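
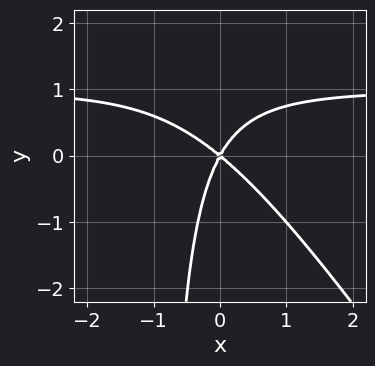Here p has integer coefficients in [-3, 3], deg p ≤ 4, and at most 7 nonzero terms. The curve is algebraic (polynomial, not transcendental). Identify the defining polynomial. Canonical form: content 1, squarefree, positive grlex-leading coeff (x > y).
1. deg p = 3. No degree-2 curve has this shape.
2. Against the integer gridlines: it meets the x-axis at x = 0 (among the integer gridlines); it meets the y-axis at y = 0 (among the integer gridlines).
3. Putting this together gives p.

3*x^2*y + 2*x*y^2 - 3*x^2 - 2*x*y + 2*y^2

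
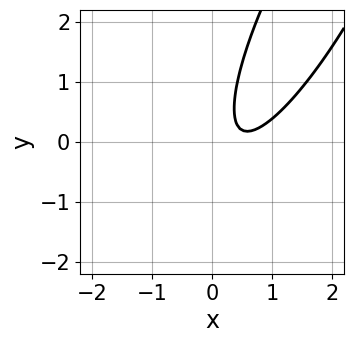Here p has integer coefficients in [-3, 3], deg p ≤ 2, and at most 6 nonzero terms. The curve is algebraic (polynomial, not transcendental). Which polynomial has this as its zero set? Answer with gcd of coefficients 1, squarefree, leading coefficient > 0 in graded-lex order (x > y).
1. Degree: the shape is more complex than any degree-1 curve, so deg p = 2.
2. Checking where it meets the axes: no y-intercept at any integer in the box; the curve avoids every integer x-axis point in the box.
3. The integer polynomial consistent with all of this is the stated p.

3*x^2 - 3*x*y + y^2 - 3*x + 1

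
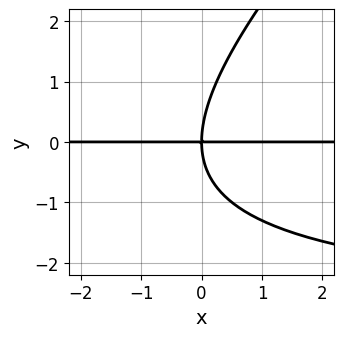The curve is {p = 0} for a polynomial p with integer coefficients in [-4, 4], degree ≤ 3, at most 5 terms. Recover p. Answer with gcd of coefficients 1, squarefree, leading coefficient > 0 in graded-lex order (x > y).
(a) deg p = 3.
(b) Against the integer gridlines: every point of the x-axis in the box is on the curve; it crosses the y-axis at the gridline y = 0.
(c) Putting this together gives p.

x*y^2 - y^3 + 3*x*y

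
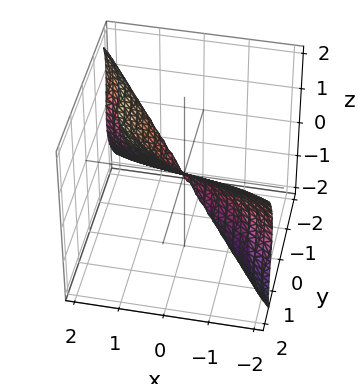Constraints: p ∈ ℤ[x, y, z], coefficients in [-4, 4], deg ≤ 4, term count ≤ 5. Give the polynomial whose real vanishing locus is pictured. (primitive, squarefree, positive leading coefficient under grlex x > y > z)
x^3 + x^2*y + x*z^2 + y^3 - z^3

1. The degree is 3 — no degree-2 surface has this shape.
2. From the visible intercepts: it meets the y-axis at y = 0 (among the integer gridlines); one x-axis crossing is at x = 0; it meets the z-axis at z = 0 (among the integer gridlines).
3. Matching integer coefficients to the picture gives p.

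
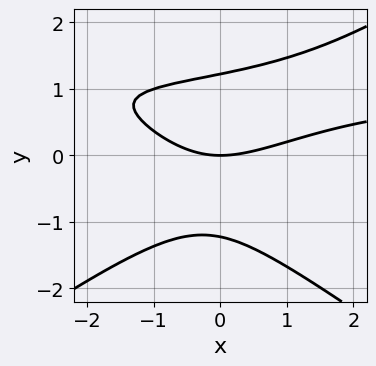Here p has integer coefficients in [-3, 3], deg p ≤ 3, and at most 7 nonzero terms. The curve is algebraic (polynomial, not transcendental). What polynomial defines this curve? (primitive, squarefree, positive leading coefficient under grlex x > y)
x^2*y - 2*y^3 - x^2 + x*y + 3*y

(a) deg p = 3. No degree-2 curve has this shape.
(b) From the axis intercepts and sections: it meets the y-axis at y = 0 (among the integer gridlines); it crosses the x-axis at the gridline x = 0.
(c) Putting this together gives p.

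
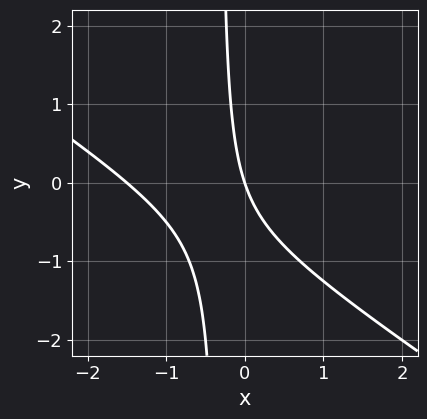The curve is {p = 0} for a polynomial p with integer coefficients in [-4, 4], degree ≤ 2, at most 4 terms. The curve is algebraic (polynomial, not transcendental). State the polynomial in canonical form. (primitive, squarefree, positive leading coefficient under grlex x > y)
(a) deg p = 2. A generic line meets the curve in up to 2 points.
(b) Checking where it meets the axes: it crosses the y-axis at the gridline y = 0; one x-axis crossing is at x = 0.
(c) Together with the visible shape, these determine p as stated.

2*x^2 + 3*x*y + 3*x + y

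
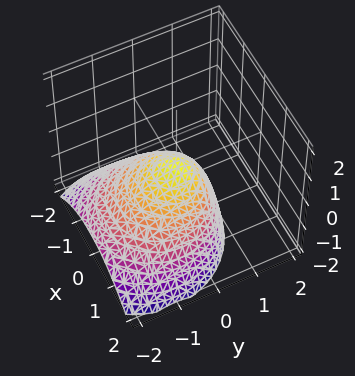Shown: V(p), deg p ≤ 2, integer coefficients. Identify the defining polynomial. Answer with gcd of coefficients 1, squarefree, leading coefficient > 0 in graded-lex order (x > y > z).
The degree is 2 — the shape is more complex than any degree-1 surface.
Reading off the gridlines: it crosses the x-axis at the gridline x = 0; it crosses the z-axis at the gridline z = 0; it meets the y-axis at y = 0 (among the integer gridlines).
Solving for integer coefficients yields p as stated.

2*x^2 + 2*y^2 - 2*y*z + 3*z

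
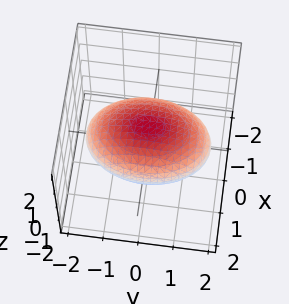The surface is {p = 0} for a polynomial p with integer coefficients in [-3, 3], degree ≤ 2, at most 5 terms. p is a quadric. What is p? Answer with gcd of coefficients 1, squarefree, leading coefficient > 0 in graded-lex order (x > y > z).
2*x^2 + y^2 + 3*z^2 - 3

First, the degree is 2 — a closed, bounded, convex surface; a quadric.
Next, symmetries: the y ↦ −y reflection is a symmetry, so y appears only in even powers; mirror symmetry z ↦ −z ⇒ only even powers of z; mirror symmetry x ↦ −x ⇒ only even powers of x.
Next, from the visible intercepts: the z-axis gridline crossings are at z ∈ {-1, 1}.
Finally, solving for integer coefficients yields p as stated.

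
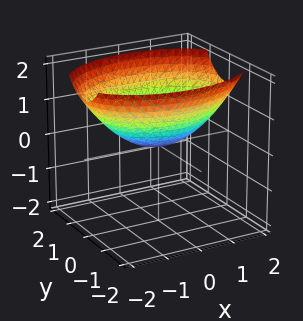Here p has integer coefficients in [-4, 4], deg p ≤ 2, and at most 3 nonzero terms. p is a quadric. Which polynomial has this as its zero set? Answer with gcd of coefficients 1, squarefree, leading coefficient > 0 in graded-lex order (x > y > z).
1. Degree: a single bowl opening along one axis; a quadric, so deg p = 2.
2. Symmetries: it's symmetric under x → −x, forcing even powers of x; the y ↦ −y reflection is a symmetry, so y appears only in even powers.
3. Reading off the gridlines: it crosses the z-axis at the gridline z = 0; it crosses the y-axis at the gridline y = 0; one x-axis crossing is at x = 0.
4. These observations pin down the coefficients.

x^2 + 2*y^2 - 3*z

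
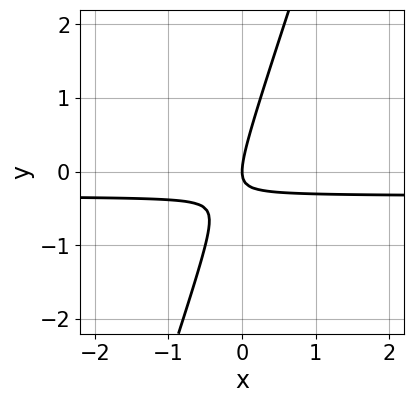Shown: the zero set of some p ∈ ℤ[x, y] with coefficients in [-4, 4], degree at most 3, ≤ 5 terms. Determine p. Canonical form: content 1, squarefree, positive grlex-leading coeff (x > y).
3*x*y - y^2 + x

1. The degree is 2 — the shape is more complex than any degree-1 curve.
2. Reading off the gridlines: it crosses the x-axis at the gridline x = 0; it meets the y-axis at y = 0 (among the integer gridlines).
3. These observations pin down the coefficients.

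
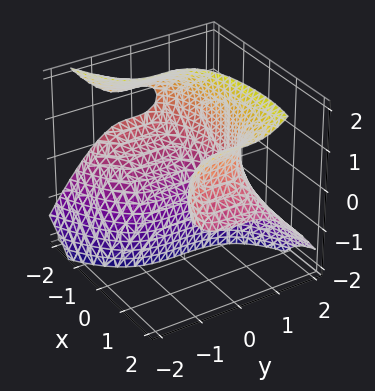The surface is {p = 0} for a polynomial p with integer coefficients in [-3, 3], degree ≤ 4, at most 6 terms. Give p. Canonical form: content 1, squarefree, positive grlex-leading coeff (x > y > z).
First, the degree is 3 — no degree-2 surface has this shape.
Then, observable constraints: no z-intercept at any integer in the box.
Finally, assembling these constraints gives the stated polynomial.

2*x*z^2 - 2*y^3 - x^2 - 3*x*z + 3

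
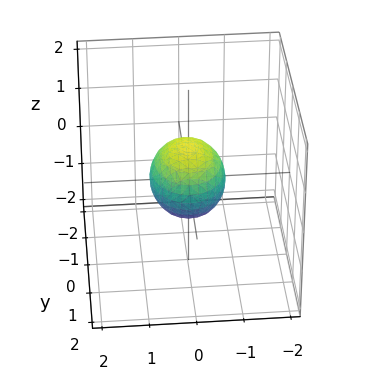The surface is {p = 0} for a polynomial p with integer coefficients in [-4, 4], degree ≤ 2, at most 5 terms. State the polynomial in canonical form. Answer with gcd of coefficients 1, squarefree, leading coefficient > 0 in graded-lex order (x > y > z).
3*x^2 + 2*y^2 + 3*z^2 - 2

First, deg p = 2. A closed, bounded, convex surface; a quadric.
Next, symmetries: it's symmetric under z → −z, forcing even powers of z; mirror symmetry x ↦ −x ⇒ only even powers of x; the y ↦ −y reflection is a symmetry, so y appears only in even powers.
Next, against the integer gridlines: among the integer gridlines, it crosses the y-axis at y ∈ {-1, 1}.
Finally, putting this together gives p.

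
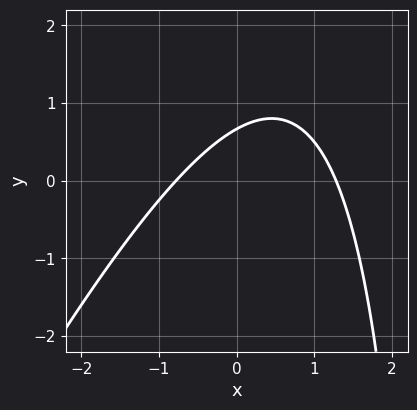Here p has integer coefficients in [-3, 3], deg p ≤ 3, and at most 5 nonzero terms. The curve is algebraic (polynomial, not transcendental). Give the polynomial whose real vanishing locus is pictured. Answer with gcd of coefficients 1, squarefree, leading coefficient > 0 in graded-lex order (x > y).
2*x^2 - x*y - x + 3*y - 2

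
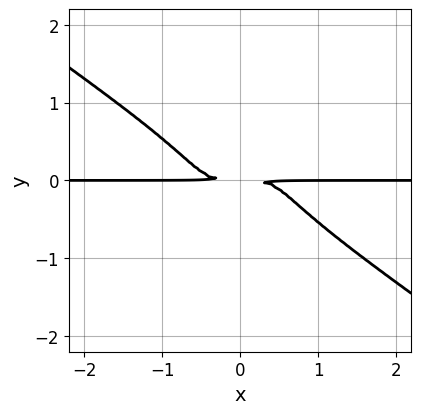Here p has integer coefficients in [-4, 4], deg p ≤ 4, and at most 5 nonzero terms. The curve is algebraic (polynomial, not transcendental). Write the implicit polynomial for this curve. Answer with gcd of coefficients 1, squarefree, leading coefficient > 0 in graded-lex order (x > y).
(a) Degree: no degree-3 curve has this shape, so deg p = 4.
(b) Reading off the gridlines: every point of the x-axis in the box is on the curve.
(c) Together with the visible shape, these determine p as stated.

x^3*y + 3*y^4 + y^2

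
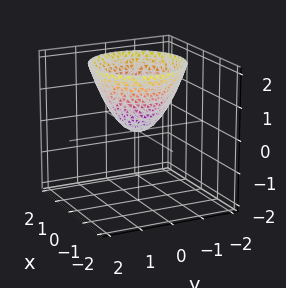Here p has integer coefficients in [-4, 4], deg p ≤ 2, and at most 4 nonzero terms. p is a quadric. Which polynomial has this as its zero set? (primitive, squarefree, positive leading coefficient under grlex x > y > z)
x^2 + y^2 - z

1. The degree is 2 — a paraboloid; a quadric.
2. Symmetries: the surface is invariant under rotation about z: p = q(x² + y², z).
3. From the axis intercepts and sections: it crosses the z-axis at the gridline z = 0; a circular section at z = 2 has radius between 1 and 2; one x-axis crossing is at x = 0.
4. Together with the visible shape, these determine p as stated.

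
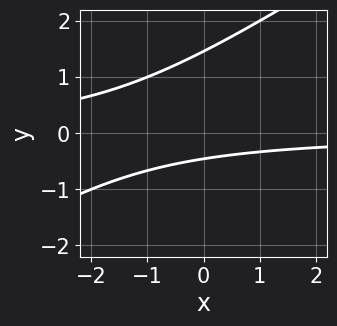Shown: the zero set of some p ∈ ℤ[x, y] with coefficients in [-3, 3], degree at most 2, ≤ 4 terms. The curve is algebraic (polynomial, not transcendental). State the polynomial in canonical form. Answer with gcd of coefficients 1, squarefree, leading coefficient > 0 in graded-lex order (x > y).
1. Degree: no degree-1 curve has this shape, so deg p = 2.
2. Reading off the gridlines: the curve avoids every integer x-axis point in the box.
3. Together with the visible shape, these determine p as stated.

2*x*y - 3*y^2 + 3*y + 2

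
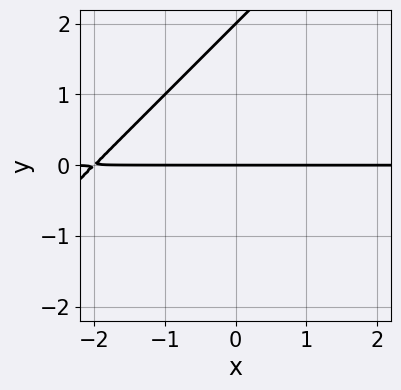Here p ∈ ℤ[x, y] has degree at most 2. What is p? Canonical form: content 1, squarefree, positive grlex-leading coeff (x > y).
x*y - y^2 + 2*y

(a) Degree: the shape is more complex than any degree-1 curve, so deg p = 2.
(b) Observable constraints: every point of the x-axis in the box is on the curve; the y-axis gridline crossings are at y ∈ {0, 2}.
(c) The integer polynomial consistent with all of this is the stated p.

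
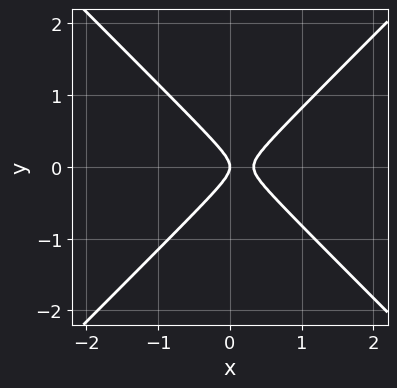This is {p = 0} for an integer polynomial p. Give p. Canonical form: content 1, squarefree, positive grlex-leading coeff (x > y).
3*x^2 - 3*y^2 - x

(a) The degree is 2 — a generic line meets the curve in up to 2 points.
(b) Symmetries: it's symmetric under y → −y, forcing even powers of y.
(c) Checking where it meets the axes: it meets the x-axis at x = 0 (among the integer gridlines); one y-axis crossing is at y = 0.
(d) These observations pin down the coefficients.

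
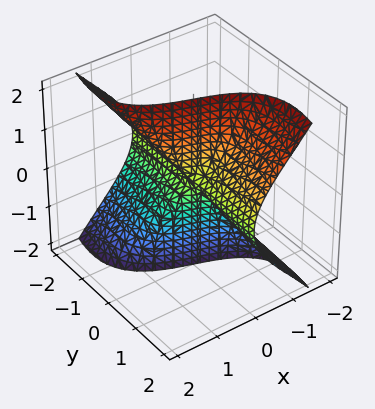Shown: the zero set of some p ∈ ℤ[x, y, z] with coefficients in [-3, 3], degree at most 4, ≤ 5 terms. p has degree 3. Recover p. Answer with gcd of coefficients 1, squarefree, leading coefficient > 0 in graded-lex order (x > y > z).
First, the degree is 3 — no degree-2 surface has this shape.
Then, reading off the gridlines: every point of the z-axis in the box is on the surface; the visible y-axis segment lies entirely on the surface; it crosses the x-axis at the gridline x = 0.
Finally, matching integer coefficients to the picture gives p.

x^3 + 3*x*y^2 + x*z^2 + 3*y*z^2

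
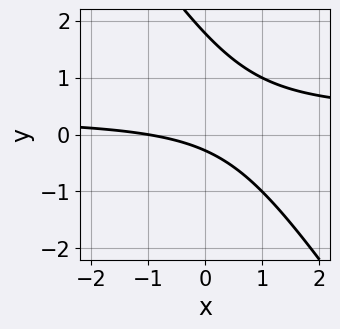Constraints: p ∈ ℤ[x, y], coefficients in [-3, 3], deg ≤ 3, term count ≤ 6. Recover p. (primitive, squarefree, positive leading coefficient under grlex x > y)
deg p = 2. No degree-1 curve has this shape.
From the axis intercepts and sections: it meets the x-axis at x = -1 (among the integer gridlines).
These observations pin down the coefficients.

3*x*y + 2*y^2 - x - 3*y - 1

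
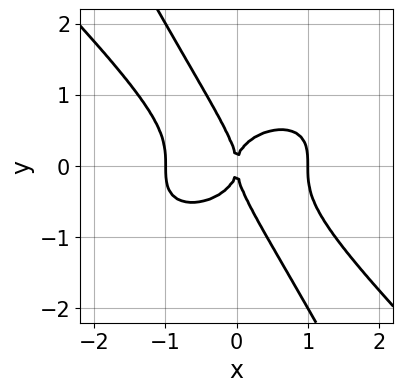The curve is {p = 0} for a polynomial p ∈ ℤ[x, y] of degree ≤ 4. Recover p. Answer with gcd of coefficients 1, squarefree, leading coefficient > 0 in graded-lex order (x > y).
x^4 + 2*x*y^3 + y^4 - x^2

1. Degree: the shape is more complex than any degree-3 curve, so deg p = 4.
2. From the axis intercepts and sections: it crosses the y-axis at the gridline y = 0; the x-axis gridline crossings are at x ∈ {-1, 0, 1}.
3. These observations pin down the coefficients.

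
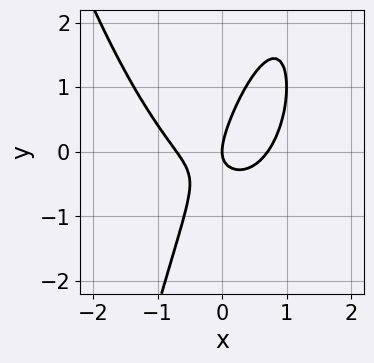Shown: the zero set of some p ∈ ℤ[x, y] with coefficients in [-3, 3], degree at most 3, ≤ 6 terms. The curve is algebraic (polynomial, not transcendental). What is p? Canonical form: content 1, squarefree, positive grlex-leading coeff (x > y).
(a) Degree: the shape is more complex than any degree-2 curve, so deg p = 3.
(b) From the visible intercepts: it meets the y-axis at y = 0 (among the integer gridlines); it crosses the x-axis at the gridline x = 0.
(c) Matching integer coefficients to the picture gives p.

2*x^3 - 2*x*y + y^2 - x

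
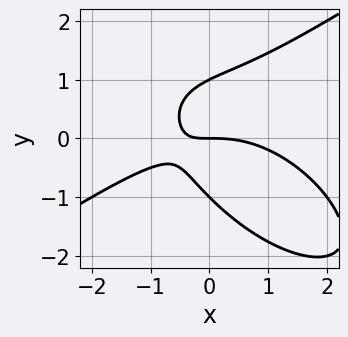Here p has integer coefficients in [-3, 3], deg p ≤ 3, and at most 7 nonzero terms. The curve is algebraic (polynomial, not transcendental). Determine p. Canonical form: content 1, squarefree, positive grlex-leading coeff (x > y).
x^3 - x*y^2 - 2*y^3 + 3*x*y + 2*y

(a) The degree is 3 — no degree-2 curve has this shape.
(b) Against the integer gridlines: the y-axis gridline crossings are at y ∈ {-1, 0, 1}; it meets the x-axis at x = 0 (among the integer gridlines).
(c) Assembling these constraints gives the stated polynomial.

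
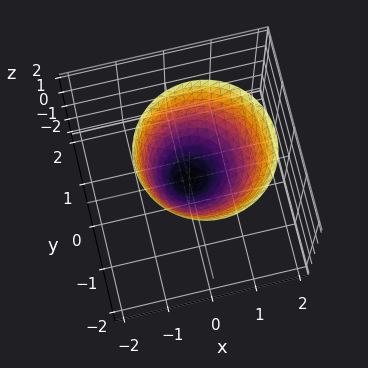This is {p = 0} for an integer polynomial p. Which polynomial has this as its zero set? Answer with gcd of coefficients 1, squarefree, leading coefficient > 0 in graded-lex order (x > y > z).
3*x^2 - x*z + 3*y^2 - 3*z

1. The degree is 2 — the shape is more complex than any degree-1 surface.
2. From the visible intercepts: one z-axis crossing is at z = 0; it meets the y-axis at y = 0 (among the integer gridlines); one x-axis crossing is at x = 0.
3. The integer polynomial consistent with all of this is the stated p.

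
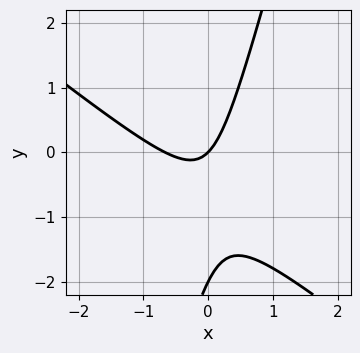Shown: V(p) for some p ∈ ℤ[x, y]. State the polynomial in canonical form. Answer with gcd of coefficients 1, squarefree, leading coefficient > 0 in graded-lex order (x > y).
3*x^2 + 3*x*y - y^2 + 2*x - 2*y

deg p = 2. A generic line meets the curve in up to 2 points.
Against the integer gridlines: it crosses the x-axis at the gridline x = 0; the y-axis gridline crossings are at y ∈ {-2, 0}.
Assembling these constraints gives the stated polynomial.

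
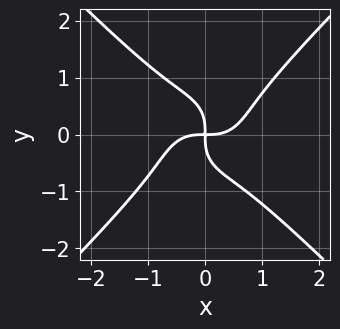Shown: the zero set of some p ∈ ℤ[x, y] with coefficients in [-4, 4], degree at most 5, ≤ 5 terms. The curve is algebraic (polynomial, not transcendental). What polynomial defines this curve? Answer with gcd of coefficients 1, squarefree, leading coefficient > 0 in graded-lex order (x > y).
(a) Degree: the shape is more complex than any degree-3 curve, so deg p = 4.
(b) Against the integer gridlines: it crosses the x-axis at the gridline x = 0; one y-axis crossing is at y = 0.
(c) Solving for integer coefficients yields p as stated.

x^4 - y^4 - x*y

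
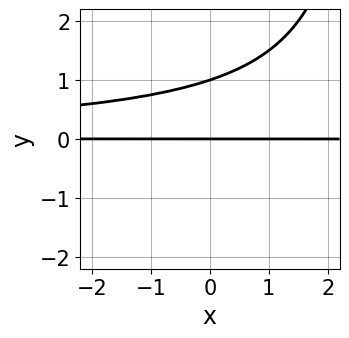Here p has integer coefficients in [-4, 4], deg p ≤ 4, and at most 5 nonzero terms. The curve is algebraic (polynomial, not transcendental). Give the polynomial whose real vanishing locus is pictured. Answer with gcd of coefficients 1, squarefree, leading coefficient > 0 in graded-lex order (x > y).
1. Degree: the shape is more complex than any degree-2 curve, so deg p = 3.
2. Checking where it meets the axes: the y-axis gridline crossings are at y ∈ {0, 1}; the visible x-axis segment lies entirely on the curve.
3. The integer polynomial consistent with all of this is the stated p.

x*y^2 - 3*y^2 + 3*y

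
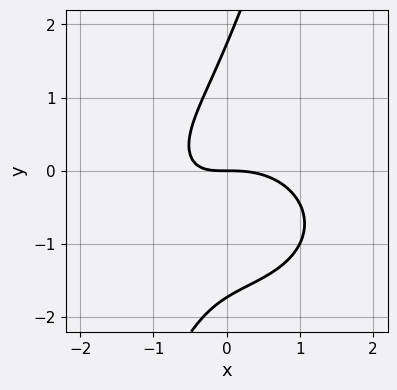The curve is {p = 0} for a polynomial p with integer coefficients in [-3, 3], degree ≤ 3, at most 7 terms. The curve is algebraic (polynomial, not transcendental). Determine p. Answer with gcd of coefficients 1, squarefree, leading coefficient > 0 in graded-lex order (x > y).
1. The degree is 3 — a generic line meets the curve in up to 3 points.
2. From the visible intercepts: one x-axis crossing is at x = 0; one y-axis crossing is at y = 0.
3. Assembling these constraints gives the stated polynomial.

2*x^3 + 3*x*y^2 - y^3 + 3*x*y + 3*y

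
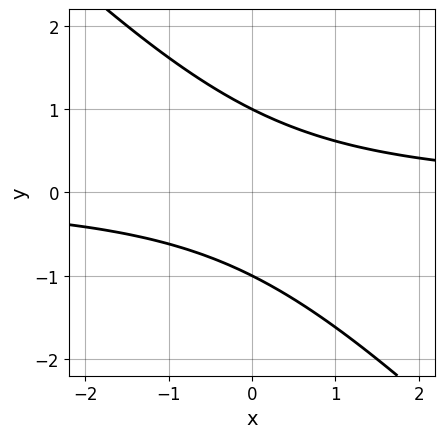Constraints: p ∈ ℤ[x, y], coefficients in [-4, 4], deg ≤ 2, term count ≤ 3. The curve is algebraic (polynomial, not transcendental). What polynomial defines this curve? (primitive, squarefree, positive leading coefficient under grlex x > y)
(a) Degree: a generic line meets the curve in up to 2 points, so deg p = 2.
(b) From the axis intercepts and sections: the y-axis gridline crossings are at y ∈ {-1, 1}; the curve avoids every integer x-axis point in the box.
(c) Putting this together gives p.

x*y + y^2 - 1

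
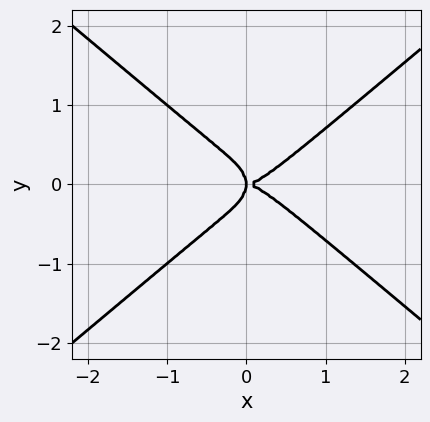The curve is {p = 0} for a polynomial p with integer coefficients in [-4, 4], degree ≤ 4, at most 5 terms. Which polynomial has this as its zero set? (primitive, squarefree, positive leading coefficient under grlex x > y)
1. deg p = 4. The shape is more complex than any degree-3 curve.
2. Symmetries: it's symmetric under y → −y, forcing even powers of y.
3. Observable constraints: one y-axis crossing is at y = 0; it meets the x-axis at x = 0 (among the integer gridlines).
4. Solving for integer coefficients yields p as stated.

x^4 - 2*y^4 - x*y^2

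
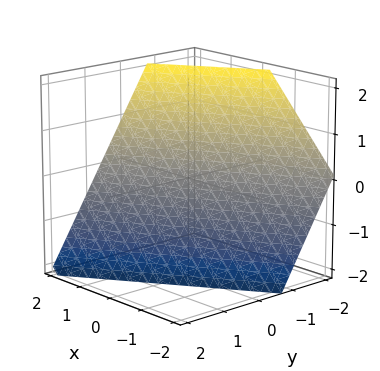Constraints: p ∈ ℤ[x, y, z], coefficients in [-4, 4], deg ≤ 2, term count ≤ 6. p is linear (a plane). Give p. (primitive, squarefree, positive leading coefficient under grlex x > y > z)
2*x - 3*y - 2*z - 2

The degree is 1 — every cross-section is a straight line — this is a plane.
Checking where it meets the axes: one x-axis crossing is at x = 1; one z-axis crossing is at z = -1.
Putting this together gives p.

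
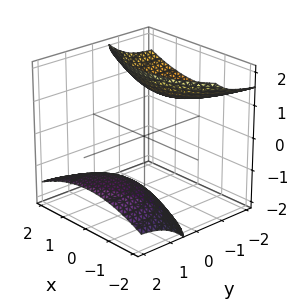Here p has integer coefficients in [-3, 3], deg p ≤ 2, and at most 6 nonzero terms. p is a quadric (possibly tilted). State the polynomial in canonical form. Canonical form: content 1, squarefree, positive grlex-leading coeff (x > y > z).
x^2 + y^2 + 3*y*z - z^2 + 3

First, I count 2 distinct pieces.
Next, degree: no degree-1 surface has this shape, so deg p = 2.
Then, checking where it meets the axes: it misses every integer gridline on the x-axis; no y-intercept at any integer in the box.
Finally, solving for integer coefficients yields p as stated.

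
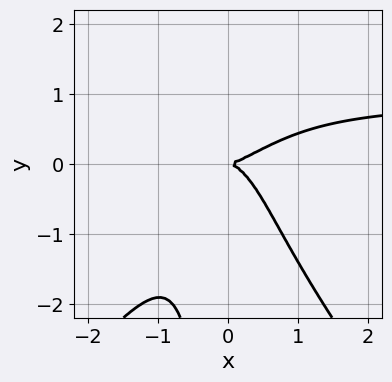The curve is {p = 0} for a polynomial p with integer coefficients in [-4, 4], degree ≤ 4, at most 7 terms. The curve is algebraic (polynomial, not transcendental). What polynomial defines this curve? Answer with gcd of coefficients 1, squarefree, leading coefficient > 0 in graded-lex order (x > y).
1. The degree is 4 — a generic line meets the curve in up to 4 points.
2. Against the integer gridlines: it meets the y-axis at y = 0 (among the integer gridlines); one x-axis crossing is at x = 0.
3. These observations pin down the coefficients.

3*x^3*y - 2*x*y^3 - 3*x^3 + 3*x^2*y + 3*y^2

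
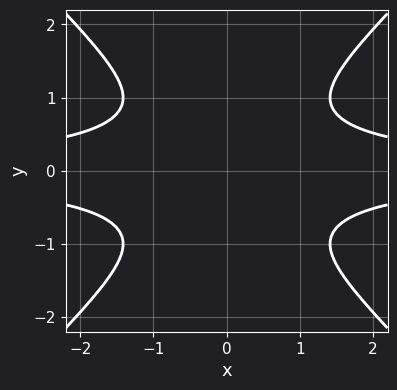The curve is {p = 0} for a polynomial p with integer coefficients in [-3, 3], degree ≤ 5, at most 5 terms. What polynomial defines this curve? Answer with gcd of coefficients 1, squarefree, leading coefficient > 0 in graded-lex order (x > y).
x^2*y^2 - y^4 - 1

First, the degree is 4 — the shape is more complex than any degree-3 curve.
Then, symmetries: it's symmetric under x → −x, forcing even powers of x; mirror symmetry y ↦ −y ⇒ only even powers of y.
Next, observable constraints: it misses every integer gridline on the x-axis; no y-intercept at any integer in the box.
Finally, putting this together gives p.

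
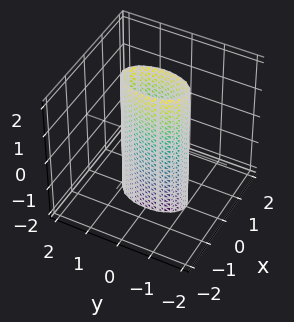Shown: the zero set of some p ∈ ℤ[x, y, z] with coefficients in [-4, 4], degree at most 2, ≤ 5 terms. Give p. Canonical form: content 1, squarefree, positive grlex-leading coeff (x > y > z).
(a) deg p = 2. Constant cross-section along one axis; a quadric.
(b) Symmetries: it's symmetric under y → −y, forcing even powers of y; the z ↦ −z reflection is a symmetry, so z appears only in even powers; it's symmetric under x → −x, forcing even powers of x.
(c) Observable constraints: no z-intercept at any integer in the box; the y-axis gridline crossings are at y ∈ {-1, 1}.
(d) Fitting integer coefficients to these (and the overall shape) gives p.

3*x^2 + y^2 - 1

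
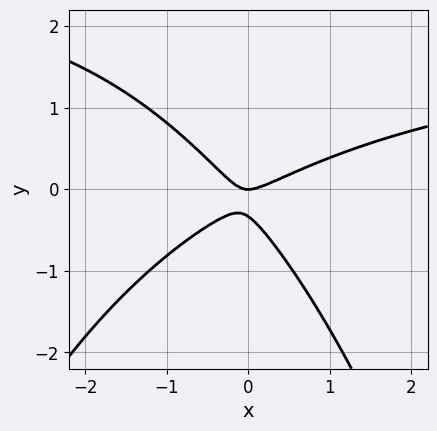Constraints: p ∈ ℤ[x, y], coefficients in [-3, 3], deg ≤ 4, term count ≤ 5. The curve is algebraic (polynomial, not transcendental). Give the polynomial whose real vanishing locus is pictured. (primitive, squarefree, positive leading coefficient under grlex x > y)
1. deg p = 3. The shape is more complex than any degree-2 curve.
2. Checking where it meets the axes: it meets the y-axis at y = 0 (among the integer gridlines); it meets the x-axis at x = 0 (among the integer gridlines).
3. Together with the visible shape, these determine p as stated.

x^2*y - 2*x^2 + 2*x*y + 3*y^2 + y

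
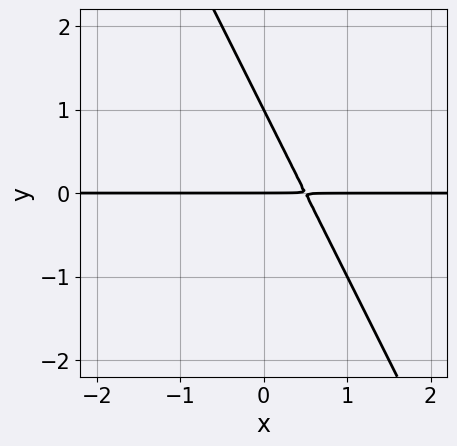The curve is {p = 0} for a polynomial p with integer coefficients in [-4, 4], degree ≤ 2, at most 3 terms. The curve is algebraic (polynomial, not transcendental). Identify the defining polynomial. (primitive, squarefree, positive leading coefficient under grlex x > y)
The degree is 2 — a generic line meets the curve in up to 2 points.
Against the integer gridlines: the visible x-axis segment lies entirely on the curve; among the integer gridlines, it crosses the y-axis at y ∈ {0, 1}.
Putting this together gives p.

2*x*y + y^2 - y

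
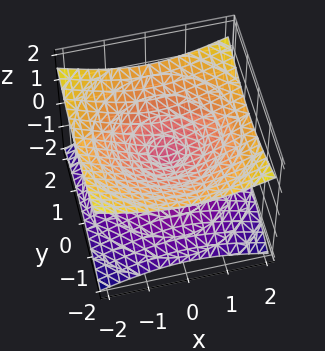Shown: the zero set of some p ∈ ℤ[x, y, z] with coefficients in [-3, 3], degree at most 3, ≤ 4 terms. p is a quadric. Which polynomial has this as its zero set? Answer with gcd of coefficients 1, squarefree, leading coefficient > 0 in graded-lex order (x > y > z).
1. The degree is 2 — two nappes meeting at a single point; a quadric.
2. Symmetries: mirror symmetry z ↦ −z ⇒ only even powers of z; the z-axis is an axis of rotation, so x and y enter only as x² + y².
3. Checking where it meets the axes: a circular section at z = -1 has radius between 1 and 2; one y-axis crossing is at y = 0; it crosses the z-axis at the gridline z = 0; it meets the x-axis at x = 0 (among the integer gridlines).
4. Matching integer coefficients to the picture gives p.

x^2 + y^2 - 3*z^2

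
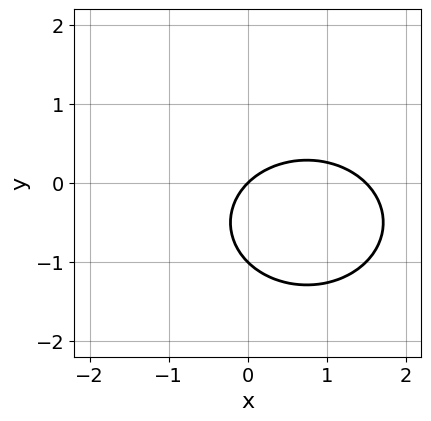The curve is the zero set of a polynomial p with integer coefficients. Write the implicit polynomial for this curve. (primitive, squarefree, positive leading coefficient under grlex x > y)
2*x^2 + 3*y^2 - 3*x + 3*y

(a) deg p = 2. The shape is more complex than any degree-1 curve.
(b) Checking where it meets the axes: it meets the x-axis at x = 0 (among the integer gridlines); the y-axis gridline crossings are at y ∈ {-1, 0}.
(c) Fitting integer coefficients to these (and the overall shape) gives p.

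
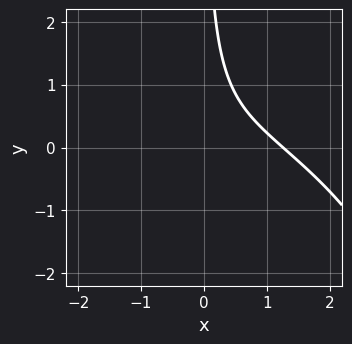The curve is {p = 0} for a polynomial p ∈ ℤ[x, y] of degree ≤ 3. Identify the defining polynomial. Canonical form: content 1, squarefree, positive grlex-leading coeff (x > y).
x^3 + x^2*y + x*y^2 + 3*x*y - 2

1. deg p = 3. A generic line meets the curve in up to 3 points.
2. Against the integer gridlines: no y-intercept at any integer in the box.
3. These observations pin down the coefficients.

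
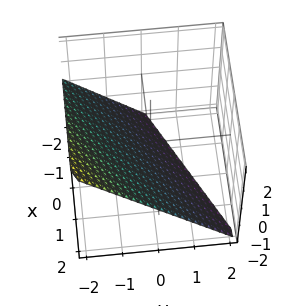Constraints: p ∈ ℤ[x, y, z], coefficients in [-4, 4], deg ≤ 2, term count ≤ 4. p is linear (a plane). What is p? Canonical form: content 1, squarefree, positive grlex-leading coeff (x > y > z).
x - 2*y - 2*z - 2

1. The degree is 1 — the surface is flat (a plane).
2. From the axis intercepts and sections: it meets the x-axis at x = 2 (among the integer gridlines); it meets the y-axis at y = -1 (among the integer gridlines); one z-axis crossing is at z = -1.
3. Fitting integer coefficients to these (and the overall shape) gives p.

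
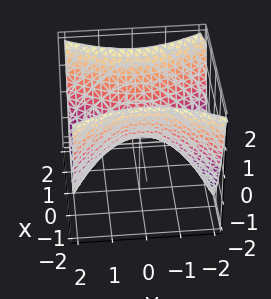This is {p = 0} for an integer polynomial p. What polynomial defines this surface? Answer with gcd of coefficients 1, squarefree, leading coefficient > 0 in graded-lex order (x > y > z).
2*x^2 - y^2 - 2*z

(a) Degree: a saddle surface; a quadric, so deg p = 2.
(b) Symmetries: mirror symmetry x ↦ −x ⇒ only even powers of x; the y ↦ −y reflection is a symmetry, so y appears only in even powers.
(c) From the visible intercepts: it crosses the y-axis at the gridline y = 0; one x-axis crossing is at x = 0.
(d) Matching integer coefficients to the picture gives p.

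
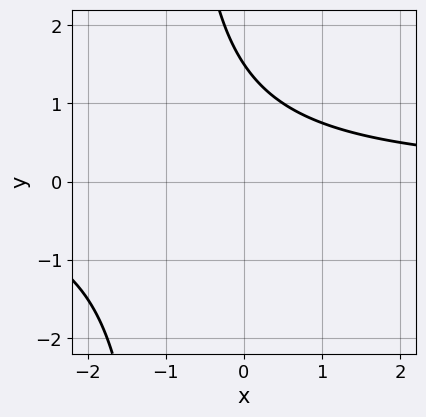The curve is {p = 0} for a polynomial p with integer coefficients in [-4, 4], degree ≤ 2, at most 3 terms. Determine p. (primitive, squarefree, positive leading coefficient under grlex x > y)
(a) deg p = 2.
(b) Reading off the gridlines: the curve avoids every integer x-axis point in the box.
(c) These observations pin down the coefficients.

2*x*y + 2*y - 3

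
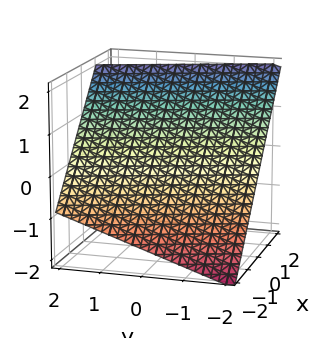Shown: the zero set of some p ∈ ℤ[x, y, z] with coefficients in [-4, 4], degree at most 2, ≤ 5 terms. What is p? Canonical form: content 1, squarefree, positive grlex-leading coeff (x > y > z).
3*x + y - 3*z + 2

(a) deg p = 1.
(b) Against the integer gridlines: one y-axis crossing is at y = -2.
(c) Assembling these constraints gives the stated polynomial.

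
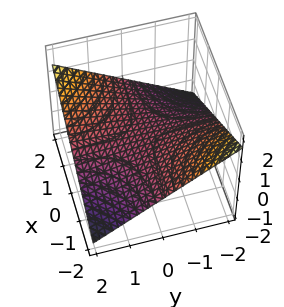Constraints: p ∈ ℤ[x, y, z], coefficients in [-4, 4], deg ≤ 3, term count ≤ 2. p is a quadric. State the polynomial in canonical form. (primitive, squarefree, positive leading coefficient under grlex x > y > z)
First, degree: a hyperbolic paraboloid; a quadric, so deg p = 2.
Then, from the axis intercepts and sections: the visible y-axis segment lies entirely on the surface; every point of the x-axis in the box is on the surface; it meets the z-axis at z = 0 (among the integer gridlines).
Finally, assembling these constraints gives the stated polynomial.

x*y - 3*z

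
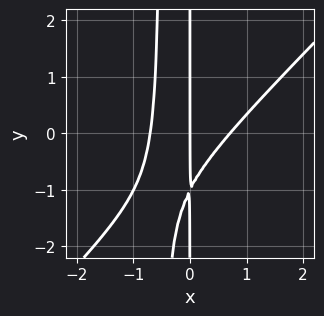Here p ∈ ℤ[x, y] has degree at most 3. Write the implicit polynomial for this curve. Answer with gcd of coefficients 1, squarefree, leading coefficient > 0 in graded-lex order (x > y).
(a) deg p = 3. No degree-2 curve has this shape.
(b) Against the integer gridlines: it meets the x-axis at x = 0 (among the integer gridlines); every point of the y-axis in the box is on the curve.
(c) Matching integer coefficients to the picture gives p.

2*x^3 - 2*x^2*y - x*y - x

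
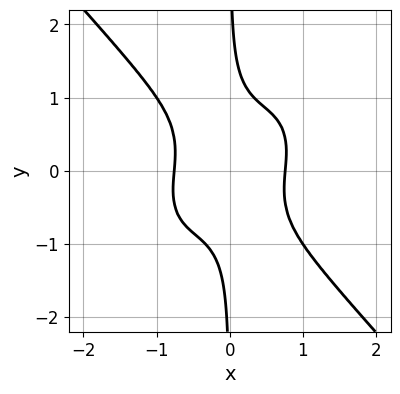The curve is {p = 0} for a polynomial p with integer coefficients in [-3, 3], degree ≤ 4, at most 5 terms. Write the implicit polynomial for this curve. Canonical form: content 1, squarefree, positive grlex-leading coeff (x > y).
deg p = 4.
Checking where it meets the axes: it misses every integer gridline on the y-axis.
Matching integer coefficients to the picture gives p.

3*x^4 - x^3*y + 3*x*y^3 - 1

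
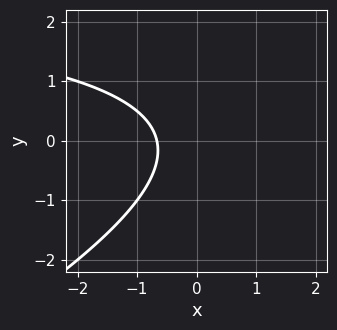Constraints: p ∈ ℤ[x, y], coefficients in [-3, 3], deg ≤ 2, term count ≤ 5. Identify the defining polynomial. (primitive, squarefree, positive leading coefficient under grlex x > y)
(a) deg p = 2.
(b) From the visible intercepts: the curve avoids every integer y-axis point in the box.
(c) Assembling these constraints gives the stated polynomial.

x*y - 2*y^2 - 3*x - 2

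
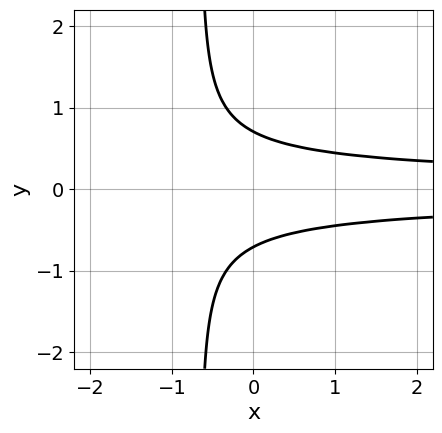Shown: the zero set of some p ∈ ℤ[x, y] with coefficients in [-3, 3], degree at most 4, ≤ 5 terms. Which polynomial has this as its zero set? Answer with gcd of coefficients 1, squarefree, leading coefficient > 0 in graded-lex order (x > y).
3*x*y^2 + 2*y^2 - 1

(a) deg p = 3. The shape is more complex than any degree-2 curve.
(b) Symmetries: it's symmetric under y → −y, forcing even powers of y.
(c) From the visible intercepts: no x-intercept at any integer in the box.
(d) Fitting integer coefficients to these (and the overall shape) gives p.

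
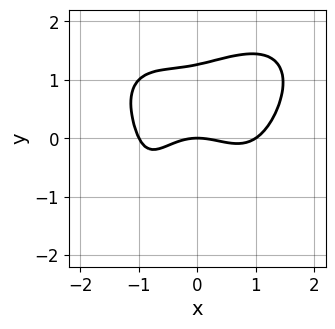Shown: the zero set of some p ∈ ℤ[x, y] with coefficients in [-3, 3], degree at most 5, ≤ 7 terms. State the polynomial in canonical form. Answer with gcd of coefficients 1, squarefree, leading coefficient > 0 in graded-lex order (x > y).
x^4 + y^4 - x^2 - x*y - 2*y

(a) deg p = 4. A generic line meets the curve in up to 4 points.
(b) Against the integer gridlines: it crosses the y-axis at the gridline y = 0; the x-axis gridline crossings are at x ∈ {-1, 0, 1}.
(c) Assembling these constraints gives the stated polynomial.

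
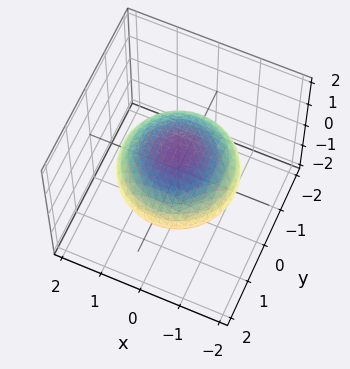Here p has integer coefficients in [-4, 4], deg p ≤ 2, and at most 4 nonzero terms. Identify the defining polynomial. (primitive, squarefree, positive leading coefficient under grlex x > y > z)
1. deg p = 2. Bounded and convex; a quadric.
2. Symmetries: every cross-section ⟂ z is a circle, so x, y appear only via x² + y²; the z ↦ −z reflection is a symmetry, so z appears only in even powers.
3. From the axis intercepts and sections: the z-axis gridline crossings are at z ∈ {-1, 1}; a circular section at z = 0 has radius between 1 and 2.
4. Matching integer coefficients to the picture gives p.

x^2 + y^2 + 2*z^2 - 2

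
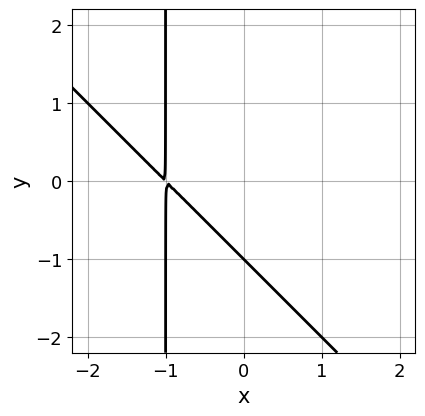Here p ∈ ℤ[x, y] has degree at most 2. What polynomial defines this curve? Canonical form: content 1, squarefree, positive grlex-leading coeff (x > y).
x^2 + x*y + 2*x + y + 1

deg p = 2. No degree-1 curve has this shape.
Reading off the gridlines: one y-axis crossing is at y = -1.
Putting this together gives p.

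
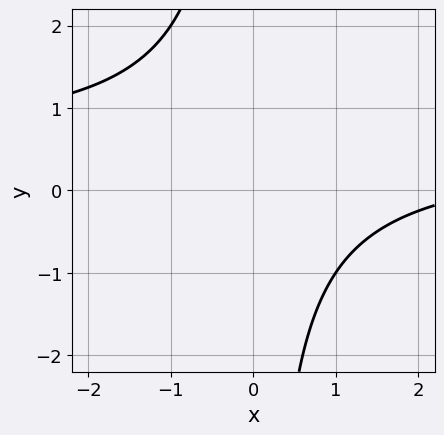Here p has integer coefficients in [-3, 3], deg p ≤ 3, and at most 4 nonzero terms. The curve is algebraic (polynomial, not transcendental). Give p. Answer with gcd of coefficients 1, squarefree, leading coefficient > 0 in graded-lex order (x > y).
2*x*y - x + 3

First, deg p = 2. The shape is more complex than any degree-1 curve.
Then, checking where it meets the axes: the curve avoids every integer x-axis point in the box; the curve avoids every integer y-axis point in the box.
Finally, putting this together gives p.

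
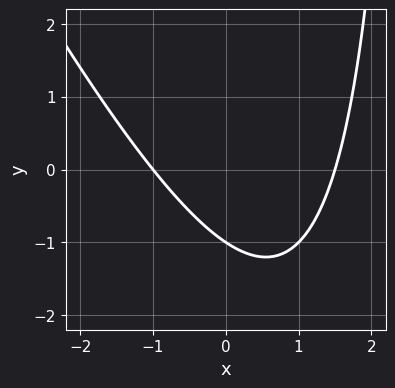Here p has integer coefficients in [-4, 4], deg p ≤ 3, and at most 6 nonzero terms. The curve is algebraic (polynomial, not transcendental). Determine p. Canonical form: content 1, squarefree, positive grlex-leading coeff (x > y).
2*x^2 + x*y - x - 3*y - 3

(a) Degree: no degree-1 curve has this shape, so deg p = 2.
(b) Against the integer gridlines: it meets the x-axis at x = -1 (among the integer gridlines); one y-axis crossing is at y = -1.
(c) The integer polynomial consistent with all of this is the stated p.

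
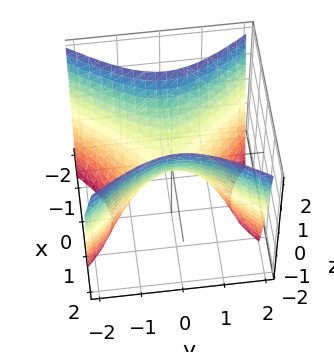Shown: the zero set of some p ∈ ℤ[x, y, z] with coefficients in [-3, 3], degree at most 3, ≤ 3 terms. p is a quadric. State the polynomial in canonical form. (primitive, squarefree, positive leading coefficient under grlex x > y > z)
First, the degree is 2 — a hyperbolic paraboloid; a quadric.
Then, symmetries: mirror symmetry x ↦ −x ⇒ only even powers of x; the y ↦ −y reflection is a symmetry, so y appears only in even powers.
Then, reading off the gridlines: it meets the x-axis at x = 0 (among the integer gridlines); one z-axis crossing is at z = 0.
Finally, these observations pin down the coefficients.

3*x^2 - 2*y^2 - 2*z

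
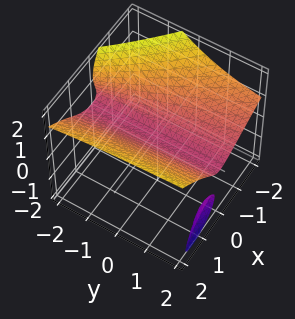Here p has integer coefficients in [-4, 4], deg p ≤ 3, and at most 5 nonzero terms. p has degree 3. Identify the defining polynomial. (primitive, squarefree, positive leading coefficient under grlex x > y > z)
2*x*y*z - 2*y*z^2 - 2*z^3 + 3*x^2 - 3*z

First, there are 2 components.
Then, degree: the shape is more complex than any degree-2 surface, so deg p = 3.
Next, observable constraints: it meets the x-axis at x = 0 (among the integer gridlines); it meets the z-axis at z = 0 (among the integer gridlines); the visible y-axis segment lies entirely on the surface.
Finally, together with the visible shape, these determine p as stated.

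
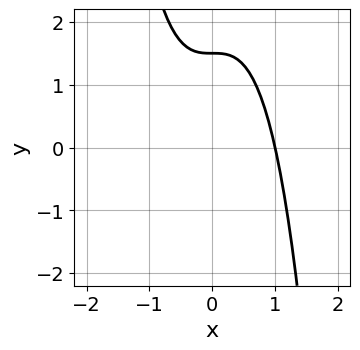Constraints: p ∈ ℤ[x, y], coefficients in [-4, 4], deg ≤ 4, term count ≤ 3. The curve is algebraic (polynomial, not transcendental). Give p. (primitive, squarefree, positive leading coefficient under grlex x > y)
3*x^3 + 2*y - 3

(a) The degree is 3 — a generic line meets the curve in up to 3 points.
(b) From the visible intercepts: it meets the x-axis at x = 1 (among the integer gridlines).
(c) These observations pin down the coefficients.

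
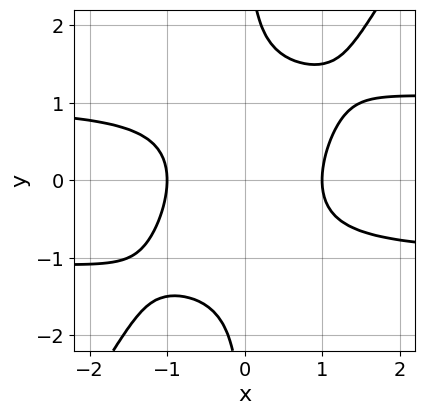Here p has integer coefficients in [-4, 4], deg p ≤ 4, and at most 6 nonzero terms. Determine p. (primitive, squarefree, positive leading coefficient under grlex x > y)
(a) The degree is 4 — no degree-3 curve has this shape.
(b) Observable constraints: among the integer gridlines, it crosses the x-axis at x ∈ {-1, 1}; the curve avoids every integer y-axis point in the box.
(c) Matching integer coefficients to the picture gives p.

3*x^2*y^2 - 2*x*y^3 - 3*x^2 + 3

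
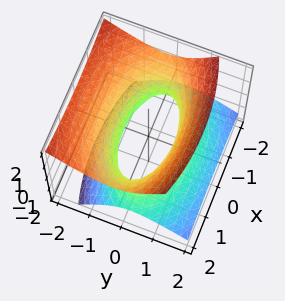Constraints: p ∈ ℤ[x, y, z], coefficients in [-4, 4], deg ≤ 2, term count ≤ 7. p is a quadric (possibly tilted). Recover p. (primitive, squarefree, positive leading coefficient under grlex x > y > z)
x^2 + 3*y^2 + 2*y*z - 3*z^2 - 2

1. Degree: a generic line meets the surface in up to 2 points, so deg p = 2.
2. Reading off the gridlines: it misses every integer gridline on the z-axis.
3. Putting this together gives p.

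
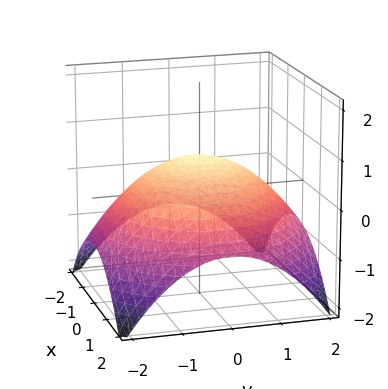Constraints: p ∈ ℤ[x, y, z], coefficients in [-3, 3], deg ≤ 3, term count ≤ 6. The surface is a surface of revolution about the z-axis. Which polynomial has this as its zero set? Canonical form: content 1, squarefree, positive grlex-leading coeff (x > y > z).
x^2 + y^2 + 3*z - 2

deg p = 2. No degree-1 surface has this shape.
Symmetry: every cross-section ⟂ z is a circle, so x, y appear only via x² + y².
Observable constraints: a circular section at z = 0 has radius between 1 and 2.
Putting this together gives p.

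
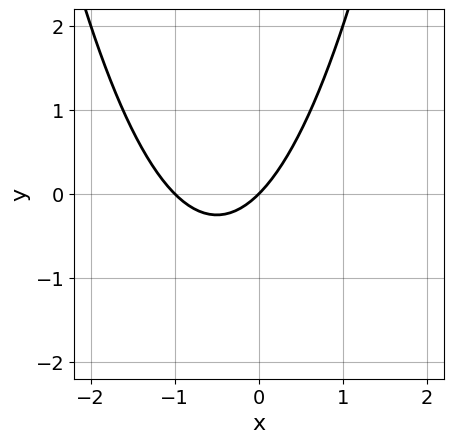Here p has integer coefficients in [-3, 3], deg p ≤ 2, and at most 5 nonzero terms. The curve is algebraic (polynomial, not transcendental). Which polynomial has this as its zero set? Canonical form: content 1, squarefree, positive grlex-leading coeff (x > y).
(a) The degree is 2 — a generic line meets the curve in up to 2 points.
(b) Checking where it meets the axes: among the integer gridlines, it crosses the x-axis at x ∈ {-1, 0}; it meets the y-axis at y = 0 (among the integer gridlines).
(c) Together with the visible shape, these determine p as stated.

x^2 + x - y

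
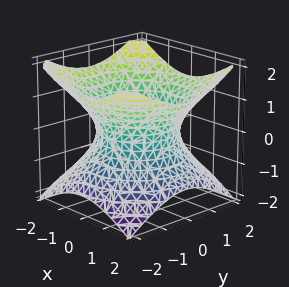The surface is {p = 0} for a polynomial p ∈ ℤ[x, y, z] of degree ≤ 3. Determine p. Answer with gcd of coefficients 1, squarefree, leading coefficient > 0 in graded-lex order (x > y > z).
Degree: one connected sheet with a waist; a quadric, so deg p = 2.
Symmetries: mirror symmetry z ↦ −z ⇒ only even powers of z; the z-axis is an axis of rotation, so x and y enter only as x² + y².
From the visible intercepts: a circular section at z = 1 has radius between 1 and 2; no z-intercept at any integer in the box.
These observations pin down the coefficients.

2*x^2 + 2*y^2 - 3*z^2 - 3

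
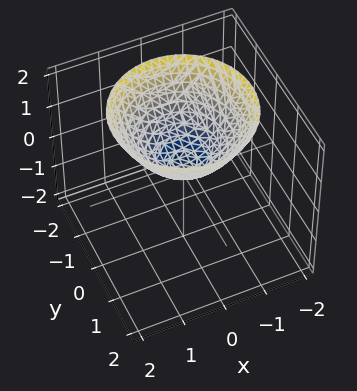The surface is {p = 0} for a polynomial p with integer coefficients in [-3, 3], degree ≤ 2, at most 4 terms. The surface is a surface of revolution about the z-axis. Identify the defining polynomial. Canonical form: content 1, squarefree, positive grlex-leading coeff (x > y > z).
2*x^2 + 2*y^2 - 3*z + 1

First, deg p = 2. A generic line meets the surface in up to 2 points.
Then, symmetries: rotational symmetry about the z-axis ⇒ p depends on x, y only through x² + y².
Then, from the axis intercepts and sections: no x-intercept at any integer in the box; no y-intercept at any integer in the box; a circular section at z = 1 has radius exactly 1.
Finally, the integer polynomial consistent with all of this is the stated p.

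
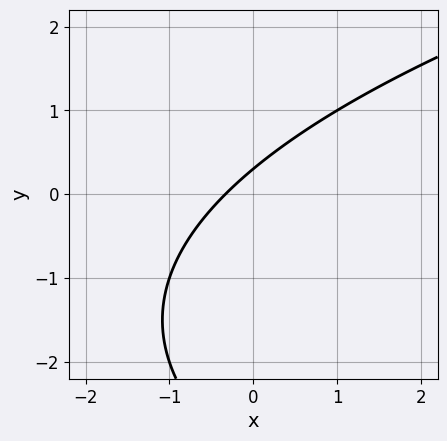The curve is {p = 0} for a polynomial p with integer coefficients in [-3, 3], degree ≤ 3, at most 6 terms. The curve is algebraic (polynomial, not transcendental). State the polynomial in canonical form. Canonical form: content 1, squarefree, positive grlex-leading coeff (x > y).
(a) Degree: the shape is more complex than any degree-1 curve, so deg p = 2.
(b) Matching integer coefficients to the picture gives p.

y^2 - 3*x + 3*y - 1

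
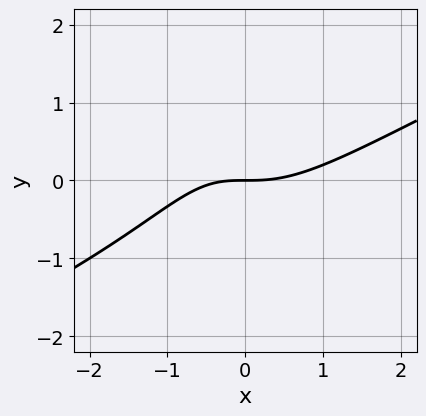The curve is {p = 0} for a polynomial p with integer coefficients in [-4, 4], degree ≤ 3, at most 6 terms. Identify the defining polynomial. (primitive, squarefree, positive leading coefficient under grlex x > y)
x^3 - 2*x^2*y - x*y - 2*y

First, the degree is 3 — no degree-2 curve has this shape.
Then, checking where it meets the axes: one x-axis crossing is at x = 0; one y-axis crossing is at y = 0.
Finally, these observations pin down the coefficients.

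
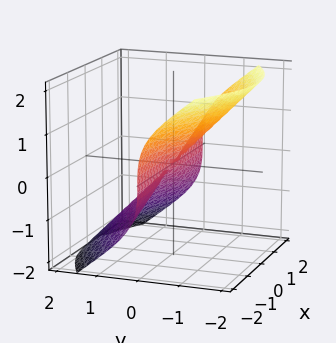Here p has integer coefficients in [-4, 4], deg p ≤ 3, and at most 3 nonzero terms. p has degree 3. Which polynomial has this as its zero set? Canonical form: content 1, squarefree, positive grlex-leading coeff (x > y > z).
x^2*y + y^3 + z^3

1. The degree is 3 — no degree-2 surface has this shape.
2. Against the integer gridlines: one z-axis crossing is at z = 0; it meets the y-axis at y = 0 (among the integer gridlines).
3. Putting this together gives p. Check: (-2, 0, 0) on the x-axis lies on the surface, and p(-2, 0, 0) = 0. ✓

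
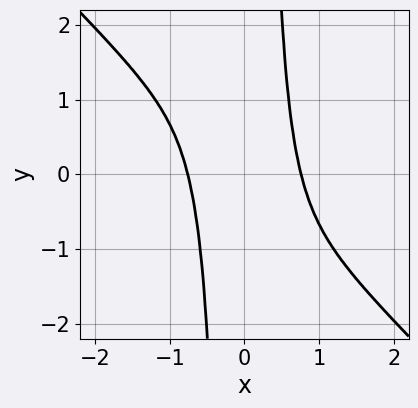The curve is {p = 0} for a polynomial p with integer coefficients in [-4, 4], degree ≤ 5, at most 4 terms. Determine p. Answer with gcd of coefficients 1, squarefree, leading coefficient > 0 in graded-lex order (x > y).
1. deg p = 4. A generic line meets the curve in up to 4 points.
2. Checking where it meets the axes: it misses every integer gridline on the y-axis.
3. Assembling these constraints gives the stated polynomial.

3*x^4 + 3*x^3*y - 1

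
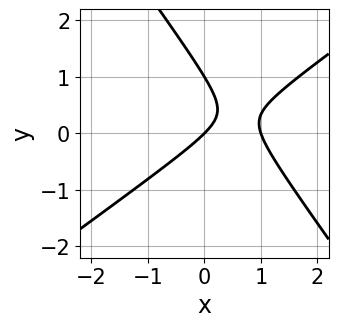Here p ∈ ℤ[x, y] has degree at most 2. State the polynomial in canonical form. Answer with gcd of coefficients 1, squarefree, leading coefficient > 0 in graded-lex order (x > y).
3*x^2 - 2*x*y - 3*y^2 - 3*x + 3*y

1. deg p = 2. The shape is more complex than any degree-1 curve.
2. Observable constraints: the y-axis gridline crossings are at y ∈ {0, 1}; among the integer gridlines, it crosses the x-axis at x ∈ {0, 1}.
3. Assembling these constraints gives the stated polynomial.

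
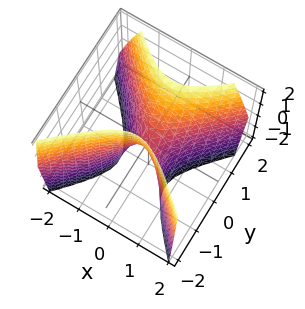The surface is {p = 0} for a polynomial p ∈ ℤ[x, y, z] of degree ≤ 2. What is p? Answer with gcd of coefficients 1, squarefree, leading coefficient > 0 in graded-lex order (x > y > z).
deg p = 2.
Against the integer gridlines: it meets the y-axis at y = 0 (among the integer gridlines); one x-axis crossing is at x = 0; one z-axis crossing is at z = 0.
Assembling these constraints gives the stated polynomial.

3*x^2 - 3*y^2 + y*z + z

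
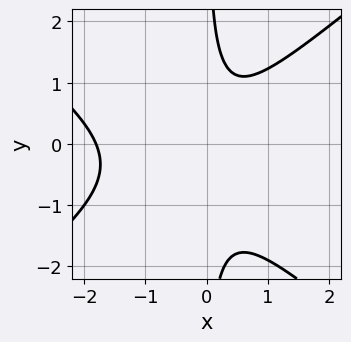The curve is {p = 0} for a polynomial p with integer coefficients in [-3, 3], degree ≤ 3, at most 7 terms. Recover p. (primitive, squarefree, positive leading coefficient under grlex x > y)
2*x^3 - 3*x*y^2 + 3*x^2 - 2*x*y + 2

Degree: the shape is more complex than any degree-2 curve, so deg p = 3.
From the axis intercepts and sections: it misses every integer gridline on the y-axis.
The integer polynomial consistent with all of this is the stated p.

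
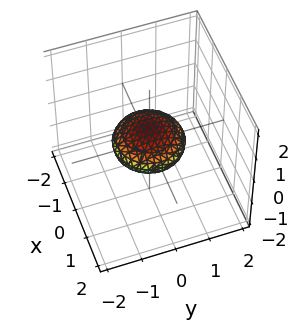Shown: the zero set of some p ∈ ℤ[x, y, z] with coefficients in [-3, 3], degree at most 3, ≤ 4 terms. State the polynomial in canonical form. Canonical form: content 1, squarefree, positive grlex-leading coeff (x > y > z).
x^2 + y^2 + 3*z^2 - 1

First, degree: a closed, bounded, convex surface; a quadric, so deg p = 2.
Then, symmetries: mirror symmetry z ↦ −z ⇒ only even powers of z; the z-axis is an axis of rotation, so x and y enter only as x² + y².
Next, from the axis intercepts and sections: among the integer gridlines, it crosses the x-axis at x ∈ {-1, 1}; among the integer gridlines, it crosses the y-axis at y ∈ {-1, 1}; a circular section at z = 0 has radius exactly 1.
Finally, fitting integer coefficients to these (and the overall shape) gives p.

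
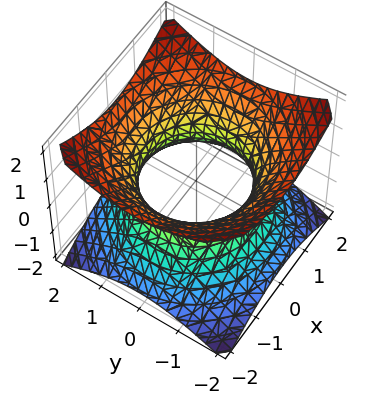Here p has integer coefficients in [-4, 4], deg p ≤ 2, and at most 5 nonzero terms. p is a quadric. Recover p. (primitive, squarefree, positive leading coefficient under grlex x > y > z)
First, the degree is 2 — an hourglass — one-sheet hyperboloid; a quadric.
Then, symmetries: the z ↦ −z reflection is a symmetry, so z appears only in even powers; the z-axis is an axis of rotation, so x and y enter only as x² + y².
Then, observable constraints: a circular section at z = 1 has radius between 1 and 2; no z-intercept at any integer in the box.
Finally, the integer polynomial consistent with all of this is the stated p.

2*x^2 + 2*y^2 - 3*z^2 - 3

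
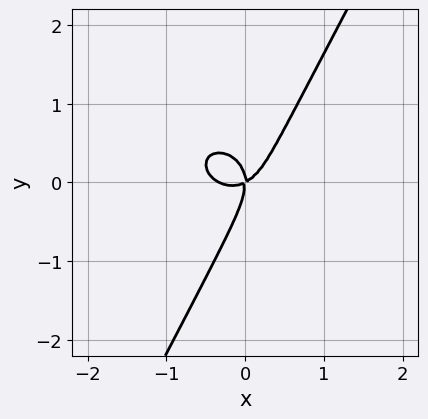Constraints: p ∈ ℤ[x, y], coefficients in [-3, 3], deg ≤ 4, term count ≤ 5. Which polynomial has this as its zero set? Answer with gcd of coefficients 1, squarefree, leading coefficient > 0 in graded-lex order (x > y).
First, deg p = 3. No degree-2 curve has this shape.
Then, against the integer gridlines: one y-axis crossing is at y = 0; it meets the x-axis at x = 0 (among the integer gridlines).
Finally, the integer polynomial consistent with all of this is the stated p.

3*x^3 + 3*x*y^2 - 2*y^3 + x^2 - 2*x*y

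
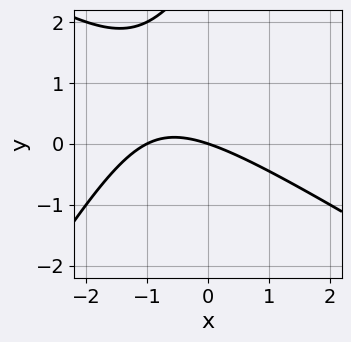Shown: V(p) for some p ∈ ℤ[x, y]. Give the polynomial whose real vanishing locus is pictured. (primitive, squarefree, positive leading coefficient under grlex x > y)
First, the degree is 2 — no degree-1 curve has this shape.
Next, reading off the gridlines: among the integer gridlines, it crosses the x-axis at x ∈ {-1, 0}; one y-axis crossing is at y = 0.
Finally, putting this together gives p.

x^2 + x*y - y^2 + x + 3*y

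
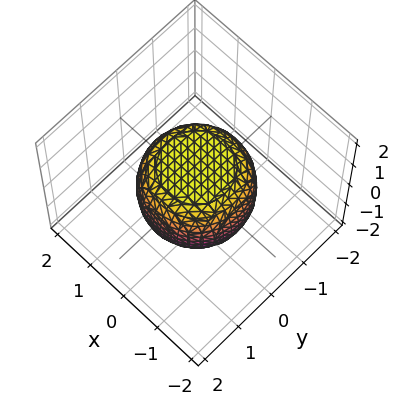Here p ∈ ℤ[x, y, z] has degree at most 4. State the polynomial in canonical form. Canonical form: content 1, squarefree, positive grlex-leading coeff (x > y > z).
First, the degree is 4 — the shape is more complex than any degree-3 surface.
Then, symmetries: the z-axis is an axis of rotation, so x and y enter only as x² + y².
Then, observable constraints: a circular section at z = -1 has radius between 0 and 1; the z-axis gridline crossings are at z ∈ {-1, 1}.
Finally, putting this together gives p.

2*x^4 + 4*x^2*y^2 + 2*y^4 - x^2 - y^2 + 3*z^2 - 3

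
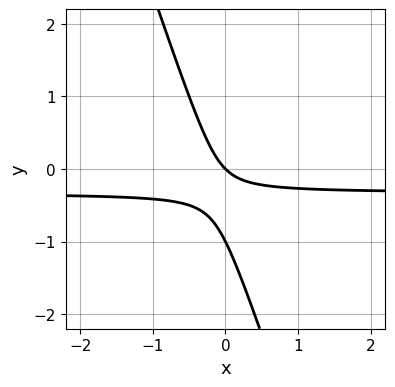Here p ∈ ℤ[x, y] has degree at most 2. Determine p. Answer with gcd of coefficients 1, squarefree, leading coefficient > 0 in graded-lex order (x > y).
First, the degree is 2 — no degree-1 curve has this shape.
Next, reading off the gridlines: among the integer gridlines, it crosses the y-axis at y ∈ {-1, 0}; one x-axis crossing is at x = 0.
Finally, these observations pin down the coefficients.

3*x*y + y^2 + x + y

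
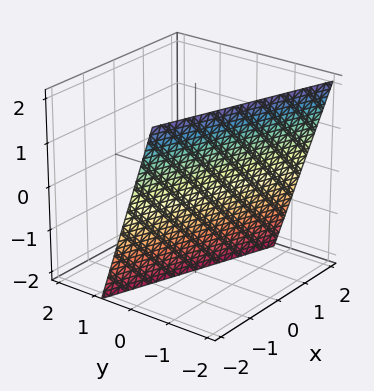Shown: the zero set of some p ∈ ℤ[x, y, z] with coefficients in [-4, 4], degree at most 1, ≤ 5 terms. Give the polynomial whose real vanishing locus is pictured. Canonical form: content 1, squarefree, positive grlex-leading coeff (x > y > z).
x + 3*y + z + 2

First, degree: every cross-section is a straight line — this is a plane, so deg p = 1.
Then, reading off the gridlines: it crosses the x-axis at the gridline x = -2; it meets the z-axis at z = -2 (among the integer gridlines).
Finally, matching integer coefficients to the picture gives p.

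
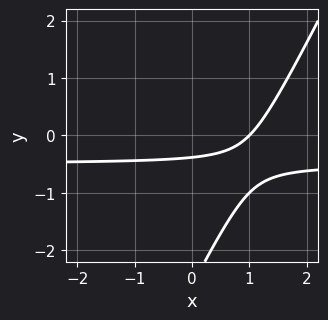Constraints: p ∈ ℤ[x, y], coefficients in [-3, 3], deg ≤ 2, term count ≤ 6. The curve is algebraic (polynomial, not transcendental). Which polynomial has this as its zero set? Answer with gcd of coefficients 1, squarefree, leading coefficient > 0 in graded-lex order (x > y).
2*x*y - y^2 + x - 3*y - 1

Degree: the shape is more complex than any degree-1 curve, so deg p = 2.
Against the integer gridlines: it crosses the x-axis at the gridline x = 1.
Assembling these constraints gives the stated polynomial.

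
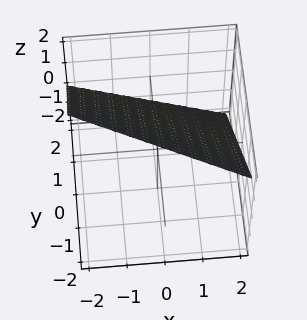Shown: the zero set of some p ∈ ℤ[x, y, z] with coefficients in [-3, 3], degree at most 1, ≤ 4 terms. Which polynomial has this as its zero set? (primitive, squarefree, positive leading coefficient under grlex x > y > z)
x + 2*y + 2*z - 2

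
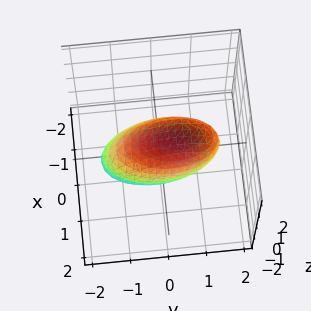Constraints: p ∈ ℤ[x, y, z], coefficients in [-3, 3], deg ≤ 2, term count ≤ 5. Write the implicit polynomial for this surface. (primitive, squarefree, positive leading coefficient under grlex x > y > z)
3*x^2 + y^2 - y*z + 2*z^2 - 2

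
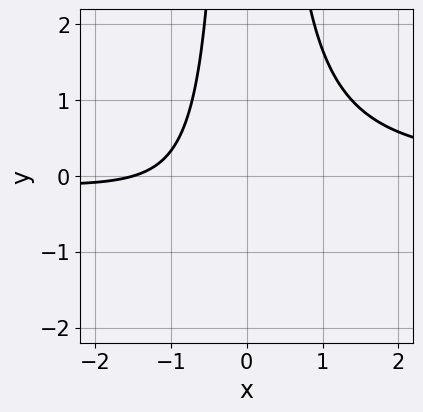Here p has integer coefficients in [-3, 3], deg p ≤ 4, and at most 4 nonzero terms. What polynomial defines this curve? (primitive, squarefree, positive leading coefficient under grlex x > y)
1. The degree is 3 — no degree-2 curve has this shape.
2. From the visible intercepts: no y-intercept at any integer in the box.
3. Assembling these constraints gives the stated polynomial.

3*x^2*y - 2*x - 3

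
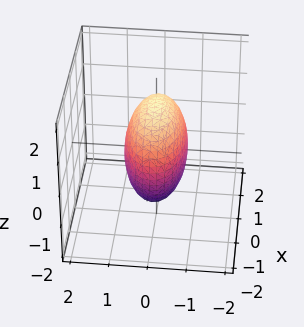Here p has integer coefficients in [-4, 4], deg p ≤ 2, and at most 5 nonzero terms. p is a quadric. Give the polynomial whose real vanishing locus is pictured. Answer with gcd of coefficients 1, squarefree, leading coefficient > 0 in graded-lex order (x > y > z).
x^2 + 3*y^2 + z^2 - 2

(a) deg p = 2. Bounded and convex; a quadric.
(b) Symmetries: the x ↦ −x reflection is a symmetry, so x appears only in even powers; it's symmetric under y → −y, forcing even powers of y; mirror symmetry z ↦ −z ⇒ only even powers of z.
(c) Assembling these constraints gives the stated polynomial.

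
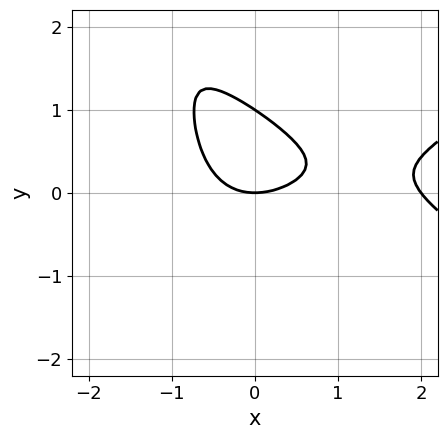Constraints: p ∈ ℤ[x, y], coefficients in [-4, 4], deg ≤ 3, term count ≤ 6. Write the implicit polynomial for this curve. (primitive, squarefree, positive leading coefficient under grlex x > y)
Degree: a generic line meets the curve in up to 3 points, so deg p = 3.
From the visible intercepts: the y-axis gridline crossings are at y ∈ {0, 1}; among the integer gridlines, it crosses the x-axis at x ∈ {0, 2}.
Fitting integer coefficients to these (and the overall shape) gives p.

x^3 - 2*x*y^2 - 2*x^2 - 3*y^2 + 3*y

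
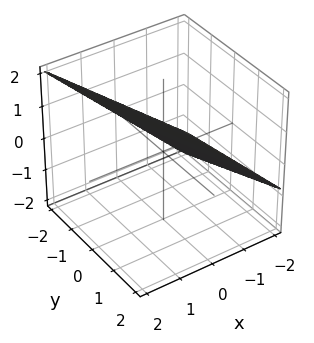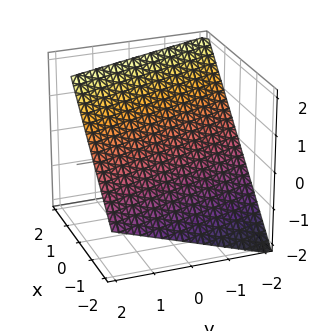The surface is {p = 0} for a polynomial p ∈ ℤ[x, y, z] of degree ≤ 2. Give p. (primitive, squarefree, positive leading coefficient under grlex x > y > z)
First, the degree is 1 — the surface is flat (a plane).
Next, observable constraints: it meets the y-axis at y = -2 (among the integer gridlines).
Finally, together with the visible shape, these determine p as stated.

3*x + y - 3*z + 2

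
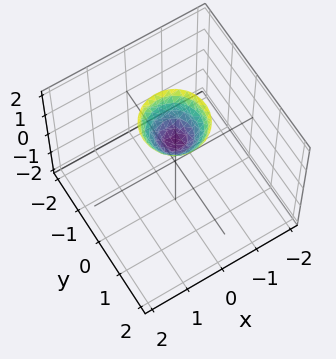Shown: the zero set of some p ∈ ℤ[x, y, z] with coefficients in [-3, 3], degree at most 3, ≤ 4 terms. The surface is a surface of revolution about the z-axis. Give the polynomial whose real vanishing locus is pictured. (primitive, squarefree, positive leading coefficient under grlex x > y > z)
3*x^2 + 3*y^2 - 2*z + 2

1. The degree is 2 — no degree-1 surface has this shape.
2. Symmetry: the surface is invariant under rotation about z: p = q(x² + y², z).
3. Against the integer gridlines: no x-intercept at any integer in the box; no y-intercept at any integer in the box.
4. Solving for integer coefficients yields p as stated. Check: (0, 0, 1) on the z-axis lies on the surface, and p(0, 0, 1) = 0. ✓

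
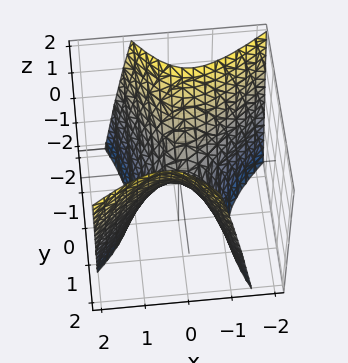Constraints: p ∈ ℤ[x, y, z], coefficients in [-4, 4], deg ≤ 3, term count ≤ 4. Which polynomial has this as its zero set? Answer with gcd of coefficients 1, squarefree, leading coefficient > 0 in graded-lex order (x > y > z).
1. Degree: the shape is more complex than any degree-1 surface, so deg p = 2.
2. From the axis intercepts and sections: one y-axis crossing is at y = 0; it crosses the x-axis at the gridline x = 0.
3. Matching integer coefficients to the picture gives p.

3*x^2 - 2*x*y - 2*y^2 + 2*z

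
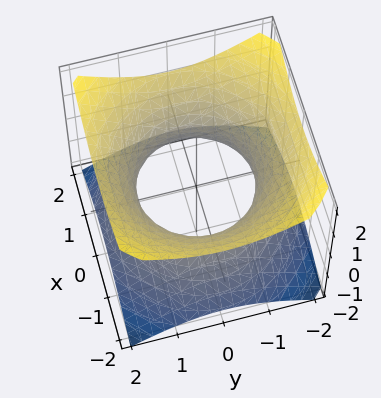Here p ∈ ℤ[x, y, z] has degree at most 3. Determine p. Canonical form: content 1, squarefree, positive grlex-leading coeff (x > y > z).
2*x^2 + 2*y^2 - 3*z^2 - 3

1. deg p = 2.
2. Symmetries: mirror symmetry z ↦ −z ⇒ only even powers of z; every cross-section ⟂ z is a circle, so x, y appear only via x² + y².
3. Observable constraints: no z-intercept at any integer in the box; a circular section at z = 1 has radius between 1 and 2.
4. Putting this together gives p.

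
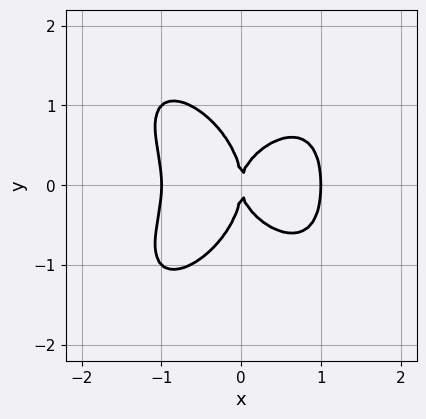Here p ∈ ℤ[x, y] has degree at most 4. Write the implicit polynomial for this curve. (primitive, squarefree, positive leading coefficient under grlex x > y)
First, deg p = 4. The shape is more complex than any degree-3 curve.
Next, symmetries: it's symmetric under y → −y, forcing even powers of y.
Then, reading off the gridlines: among the integer gridlines, it crosses the x-axis at x ∈ {-1, 0, 1}; one y-axis crossing is at y = 0.
Finally, solving for integer coefficients yields p as stated.

3*x^4 + 2*y^4 + 2*x*y^2 - 3*x^2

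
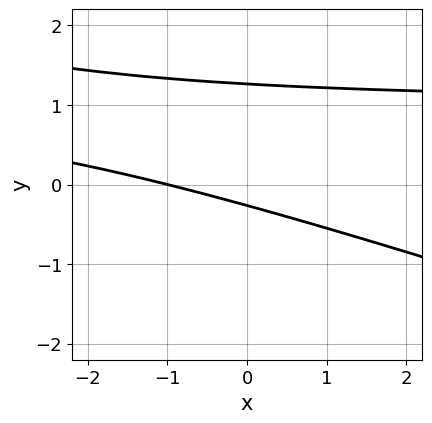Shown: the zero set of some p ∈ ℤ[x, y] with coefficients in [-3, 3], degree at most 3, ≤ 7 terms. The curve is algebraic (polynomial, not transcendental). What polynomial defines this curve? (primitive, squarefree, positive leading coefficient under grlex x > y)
x*y + 3*y^2 - x - 3*y - 1

(a) The degree is 2 — the shape is more complex than any degree-1 curve.
(b) Against the integer gridlines: it crosses the x-axis at the gridline x = -1.
(c) The integer polynomial consistent with all of this is the stated p.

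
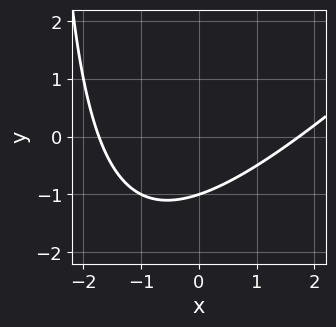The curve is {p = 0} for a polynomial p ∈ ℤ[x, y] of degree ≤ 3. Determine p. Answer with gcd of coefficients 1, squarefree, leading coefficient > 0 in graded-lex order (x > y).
First, degree: a generic line meets the curve in up to 2 points, so deg p = 2.
Next, observable constraints: one y-axis crossing is at y = -1.
Finally, the integer polynomial consistent with all of this is the stated p.

x^2 - x*y - 3*y - 3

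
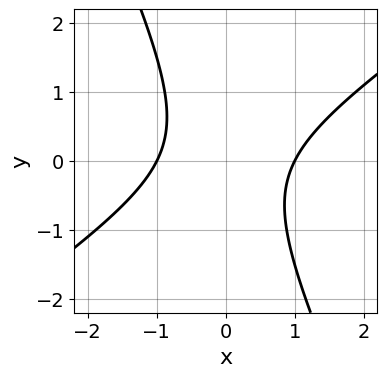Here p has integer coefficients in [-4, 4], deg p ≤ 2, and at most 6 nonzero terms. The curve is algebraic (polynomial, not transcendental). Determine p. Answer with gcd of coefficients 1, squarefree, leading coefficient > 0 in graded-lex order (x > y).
First, degree: the shape is more complex than any degree-1 curve, so deg p = 2.
Next, against the integer gridlines: no y-intercept at any integer in the box; the x-axis gridline crossings are at x ∈ {-1, 1}.
Finally, putting this together gives p.

3*x^2 - 3*x*y - 2*y^2 - 3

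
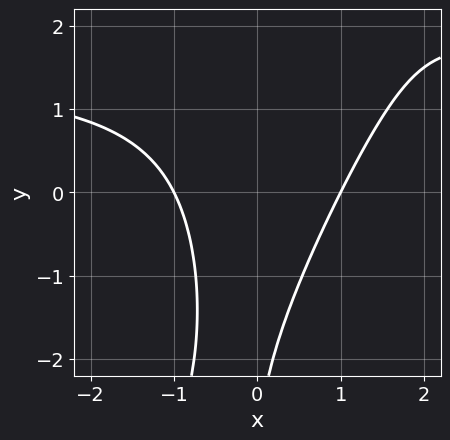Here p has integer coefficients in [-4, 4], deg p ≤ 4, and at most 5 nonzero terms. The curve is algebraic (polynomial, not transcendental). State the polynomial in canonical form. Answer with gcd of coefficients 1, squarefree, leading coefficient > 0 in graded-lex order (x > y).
2*x^2*y - x*y^2 - 3*x^2 + y + 3

(a) The degree is 3 — no degree-2 curve has this shape.
(b) From the axis intercepts and sections: the x-axis gridline crossings are at x ∈ {-1, 1}; no y-intercept at any integer in the box.
(c) Matching integer coefficients to the picture gives p.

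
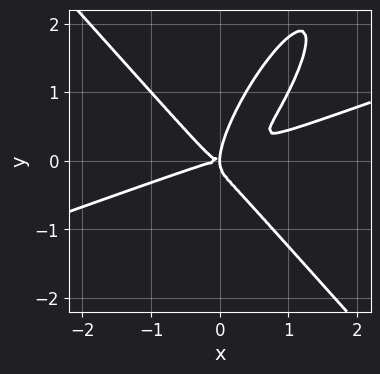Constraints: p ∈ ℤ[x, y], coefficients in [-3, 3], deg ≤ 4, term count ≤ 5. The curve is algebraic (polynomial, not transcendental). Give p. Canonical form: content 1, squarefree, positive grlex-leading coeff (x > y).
First, deg p = 4. No degree-3 curve has this shape.
Next, from the visible intercepts: it crosses the x-axis at the gridline x = 0; one y-axis crossing is at y = 0.
Finally, solving for integer coefficients yields p as stated.

x^4 - 3*x^3*y + 2*x*y^3 - y^4 + x*y^2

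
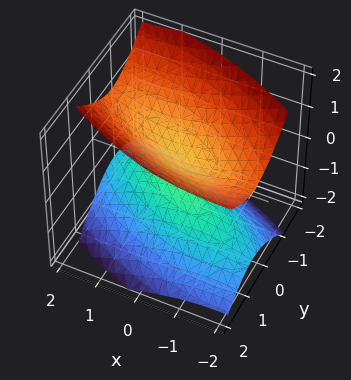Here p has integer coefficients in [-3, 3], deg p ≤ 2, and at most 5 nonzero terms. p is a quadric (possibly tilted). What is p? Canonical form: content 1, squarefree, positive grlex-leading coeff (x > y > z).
First, I count 2 distinct pieces. Treating them together as one polynomial.
Then, the degree is 2 — no degree-1 surface has this shape.
Then, against the integer gridlines: no x-intercept at any integer in the box; no y-intercept at any integer in the box.
Finally, putting this together gives p.

x^2 + 2*x*y + 3*y^2 - 3*z^2 + 1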